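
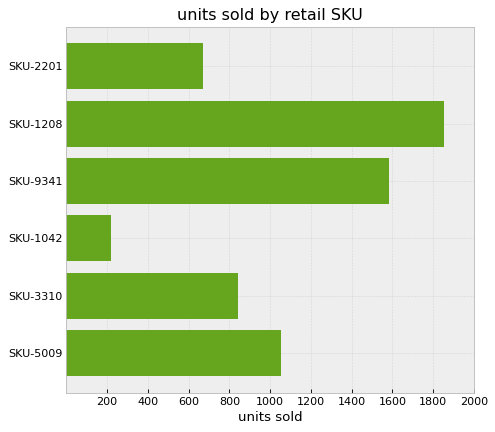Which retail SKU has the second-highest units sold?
SKU-9341

Top 3: SKU-1208 ≈ 1800, SKU-9341 ≈ 1600, SKU-5009 ≈ 1000.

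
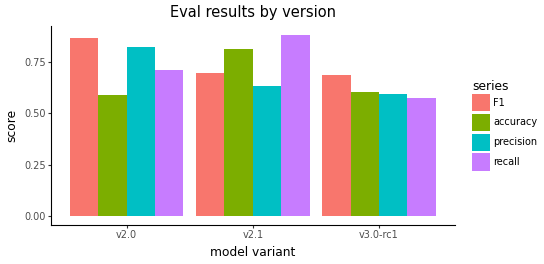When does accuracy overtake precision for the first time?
v2.0: accuracy ≈ 0.6 vs precision ≈ 0.8 (not yet); v2.1: accuracy ≈ 0.8 vs precision ≈ 0.6 (first crossover).

v2.1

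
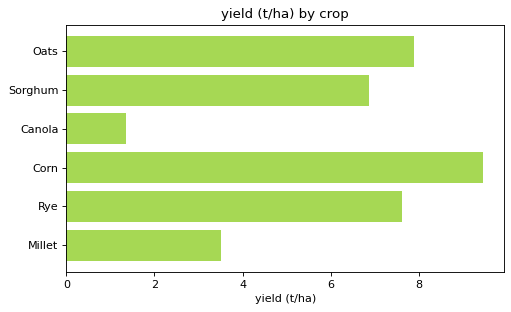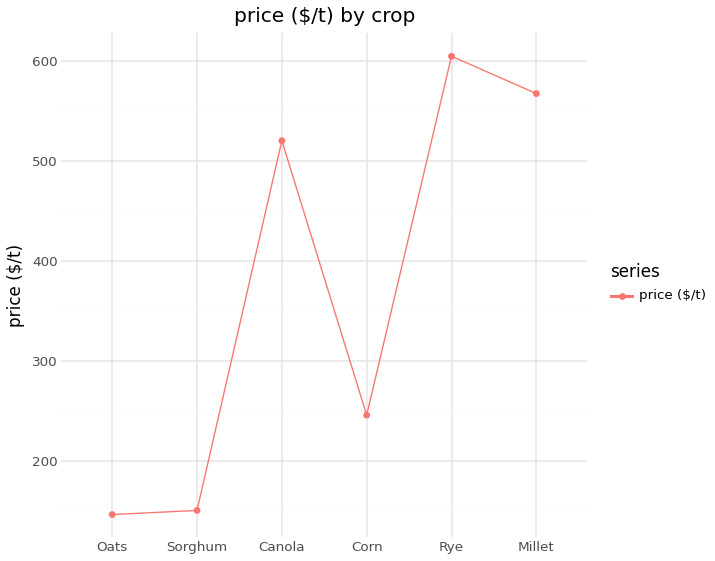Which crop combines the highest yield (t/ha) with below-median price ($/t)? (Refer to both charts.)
Corn

Chart 2 median price ($/t) ≈ 400; below-median crops: Oats, Sorghum, Corn. Among those, Corn has the highest yield (t/ha) (≈ 9).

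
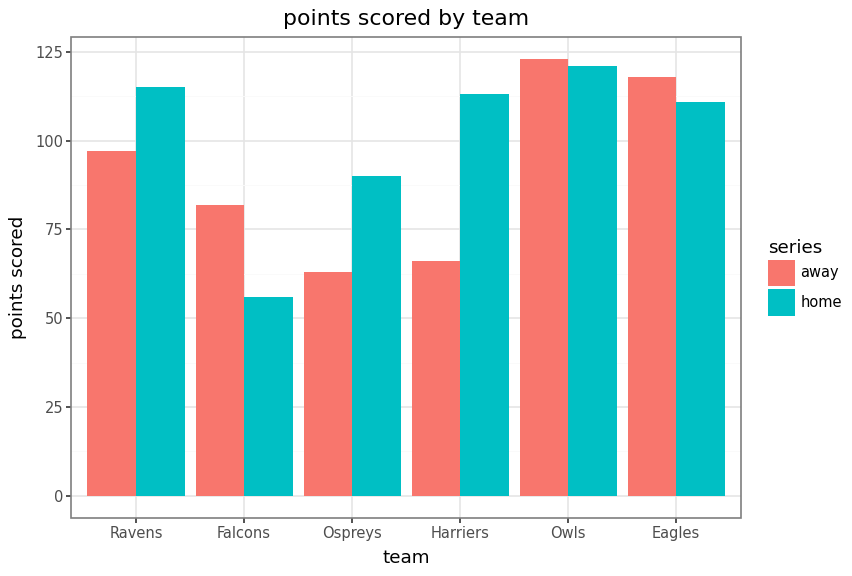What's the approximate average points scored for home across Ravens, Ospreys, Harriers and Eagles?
≈ 110

(120 + 80 + 120 + 120) / 4 ≈ 110.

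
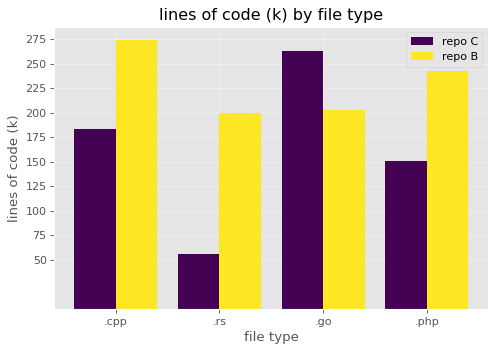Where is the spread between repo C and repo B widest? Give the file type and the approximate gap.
.rs: repo C ≈ 50, repo B ≈ 200 → gap ≈ 150. Next-largest (.php) is only ≈ 100.

.rs, ≈ 150 k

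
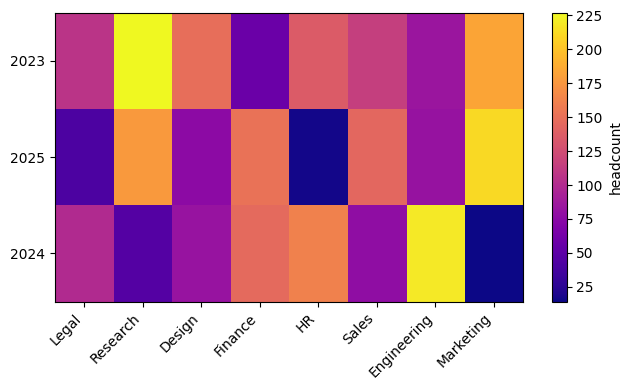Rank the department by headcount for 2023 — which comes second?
Top 3 for 2023: Research ≈ 220, Marketing ≈ 180, Design ≈ 140.

Marketing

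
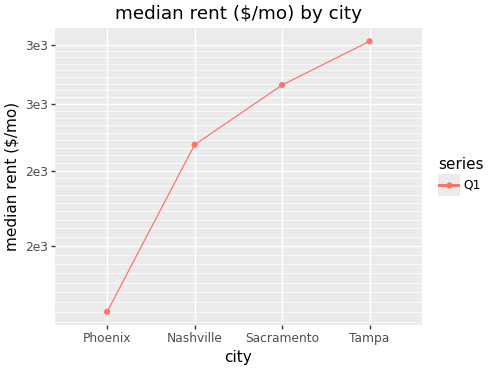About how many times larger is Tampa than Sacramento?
Tampa ≈ 3000, Sacramento ≈ 2800; 3000/2800 ≈ 1.07.

≈ 1.07×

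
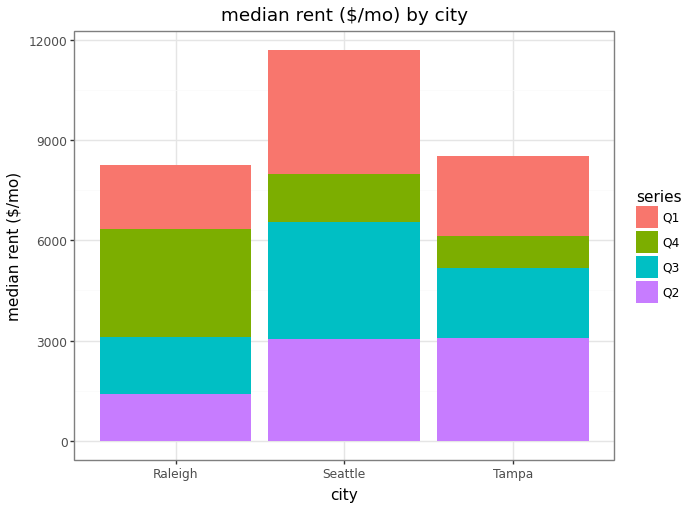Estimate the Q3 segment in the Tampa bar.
Q3 top ≈ 5000, bottom ≈ 3000; segment ≈ 2000.

≈ 2000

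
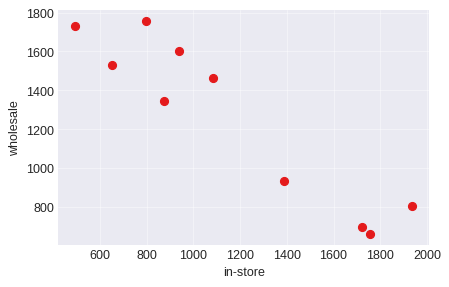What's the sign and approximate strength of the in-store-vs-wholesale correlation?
negative, strong

Points are negatively correlated; strong (|r| ≈ 0.9).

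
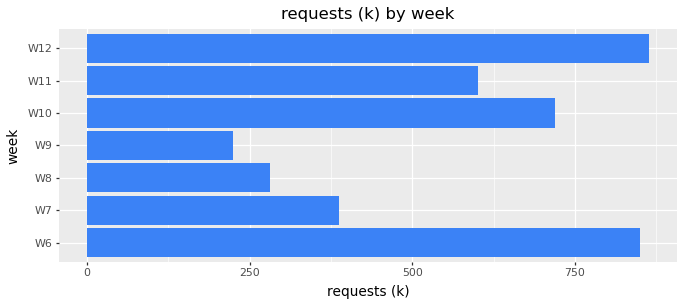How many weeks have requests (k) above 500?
4

Above 500: W6, W10, W11, W12.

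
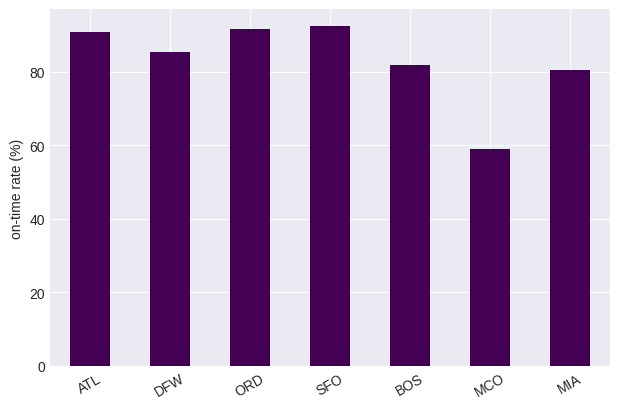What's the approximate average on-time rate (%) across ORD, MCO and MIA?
(90 + 60 + 80) / 3 ≈ 77.

≈ 77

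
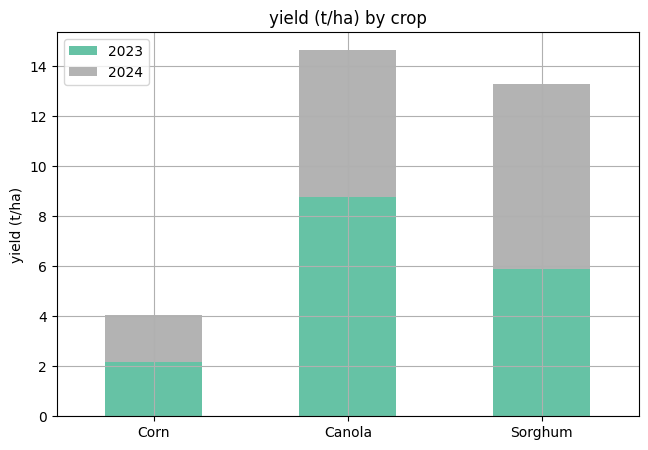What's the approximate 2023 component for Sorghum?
≈ 6

2023 top ≈ 6, bottom ≈ 0; segment ≈ 6.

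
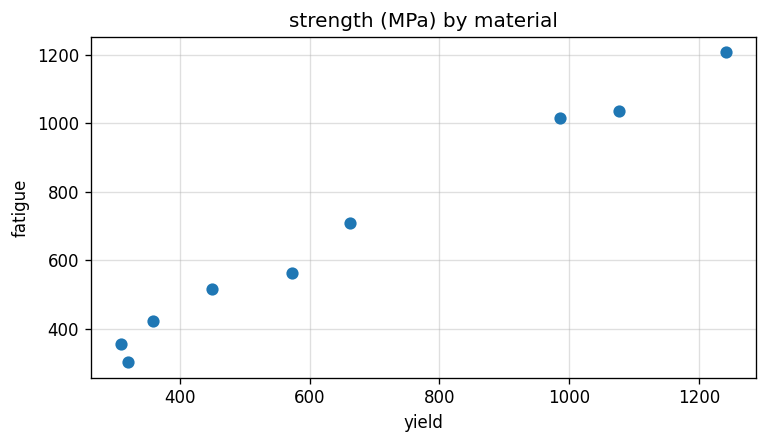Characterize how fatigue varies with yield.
positive, strong

Points are positively correlated; strong (|r| ≈ 1.0).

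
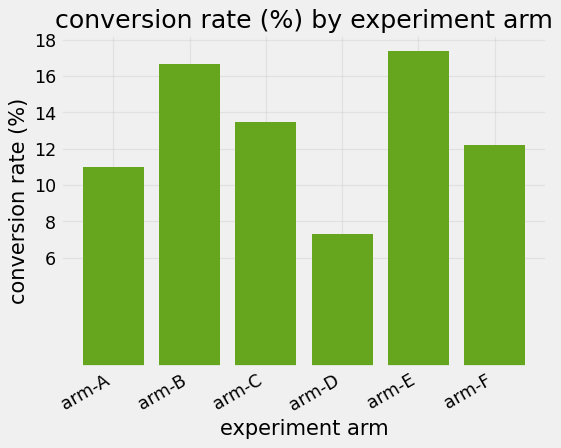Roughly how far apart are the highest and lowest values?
Max arm-E ≈ 18, min arm-D ≈ 8; range ≈ 10.

≈ 10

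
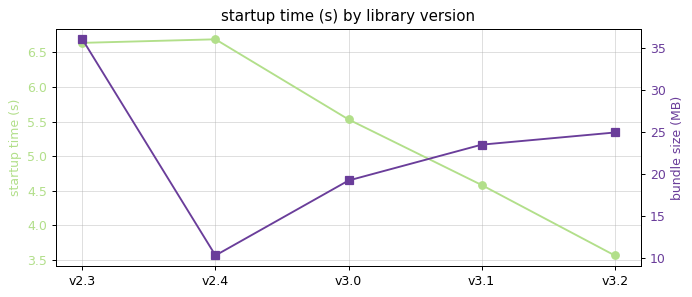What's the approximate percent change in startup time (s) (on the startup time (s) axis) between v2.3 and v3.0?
v2.3 ≈ 6.5, v3.0 ≈ 5.5; (5.5 − 6.5) / 6.5 ≈ -15.4%.

≈ -15.4%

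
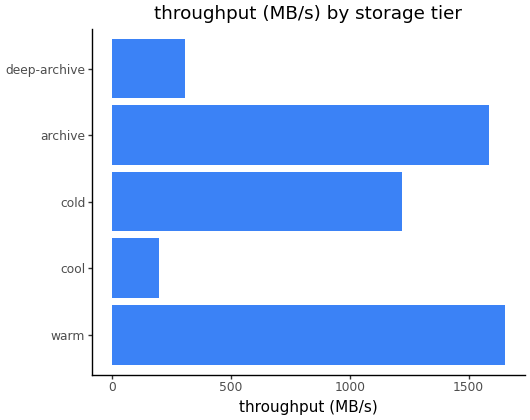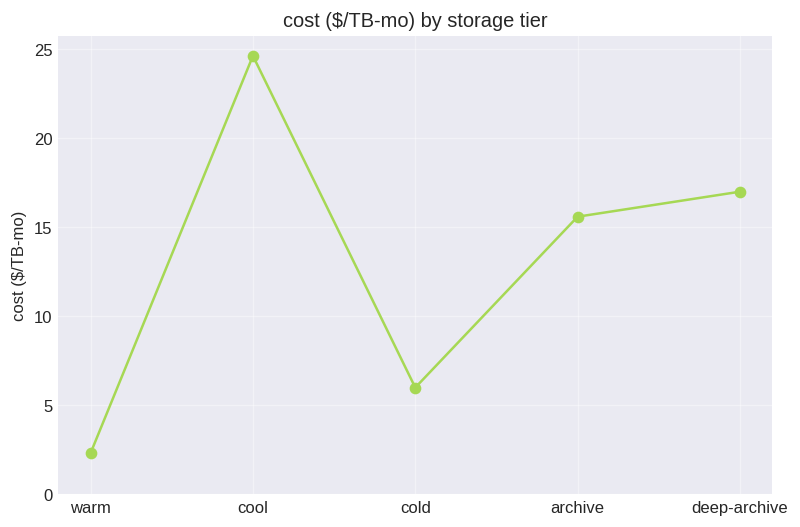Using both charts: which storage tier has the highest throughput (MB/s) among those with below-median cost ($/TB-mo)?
Chart 2 median cost ($/TB-mo) ≈ 15; below-median storage tiers: warm, cold. Among those, warm has the highest throughput (MB/s) (≈ 1600).

warm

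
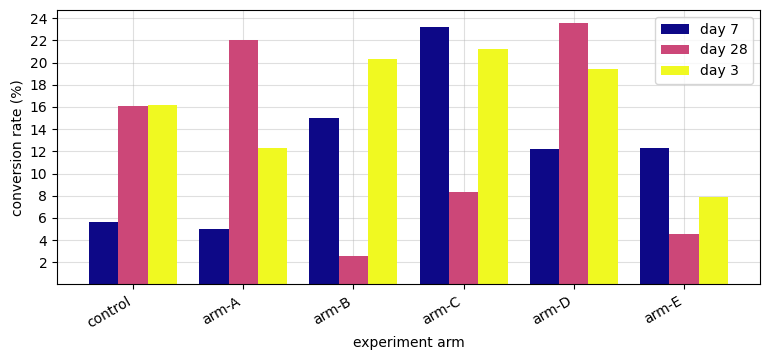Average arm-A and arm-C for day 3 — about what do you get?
(12 + 22) / 2 ≈ 17.

≈ 17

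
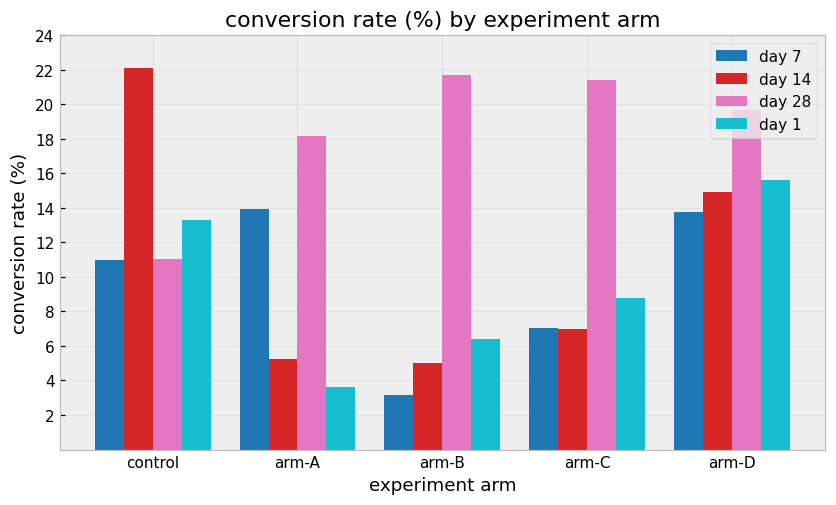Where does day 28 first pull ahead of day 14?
control: day 28 ≈ 12 vs day 14 ≈ 22 (not yet); arm-A: day 28 ≈ 18 vs day 14 ≈ 6 (first crossover).

arm-A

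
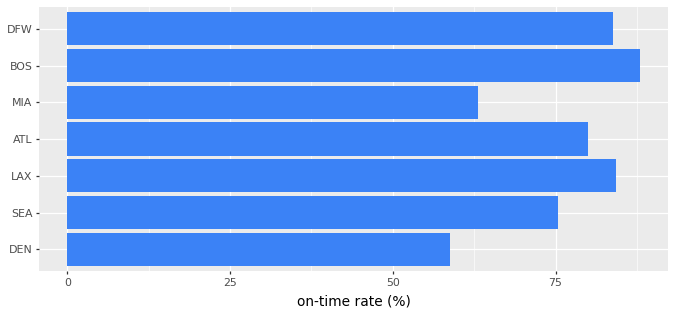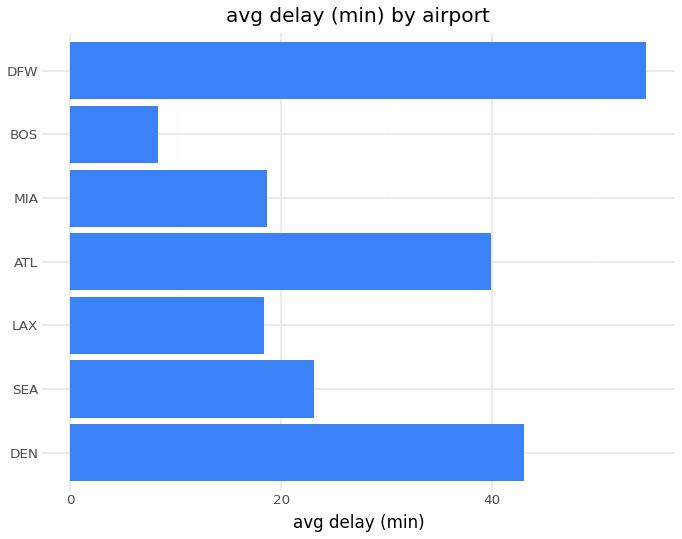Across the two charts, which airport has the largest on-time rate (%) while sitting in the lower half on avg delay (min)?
BOS

Chart 2 median avg delay (min) ≈ 20; below-median airports: LAX, MIA, BOS. Among those, BOS has the highest on-time rate (%) (≈ 90).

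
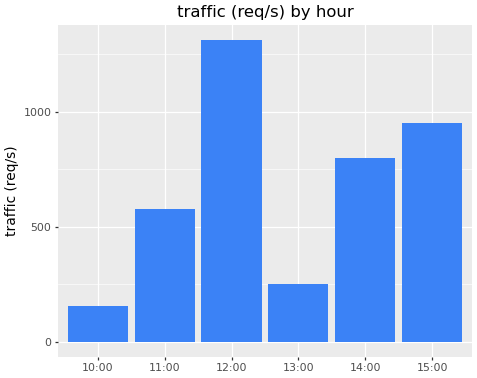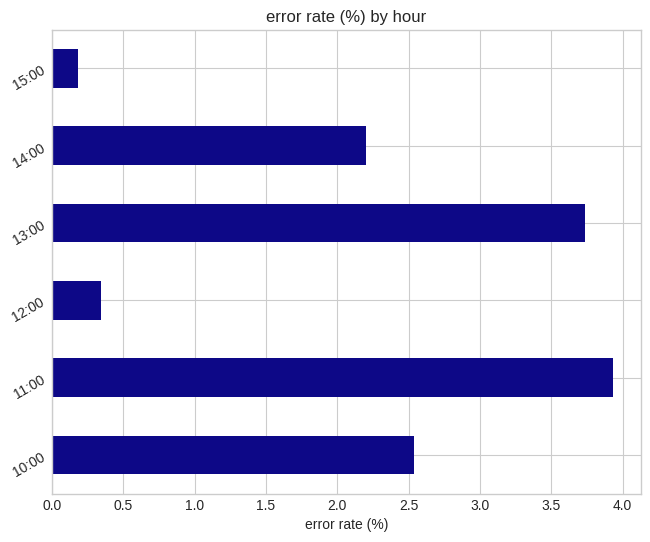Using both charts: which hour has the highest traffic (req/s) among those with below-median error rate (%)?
12:00

Chart 2 median error rate (%) ≈ 2.5; below-median hours: 12:00, 14:00, 15:00. Among those, 12:00 has the highest traffic (req/s) (≈ 1400).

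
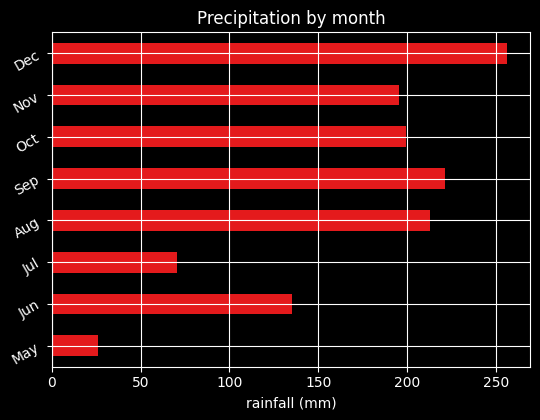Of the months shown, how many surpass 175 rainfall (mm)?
5

Above 175: Aug, Sep, Oct, Nov, Dec.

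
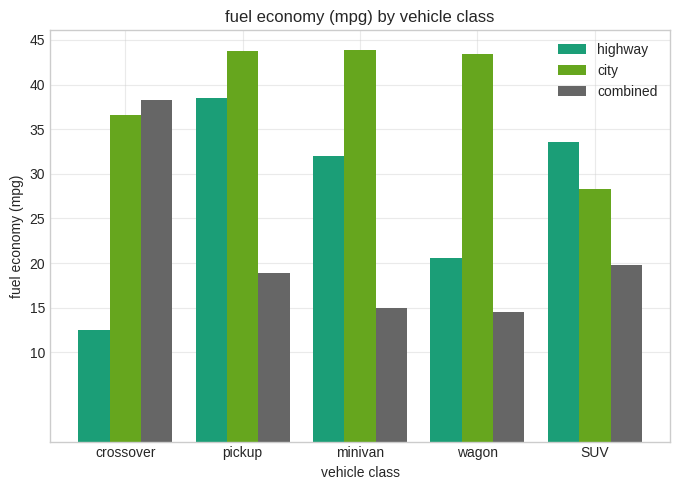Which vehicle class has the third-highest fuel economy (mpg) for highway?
Top 4 for highway: pickup ≈ 40, SUV ≈ 35, minivan ≈ 30, wagon ≈ 20.

minivan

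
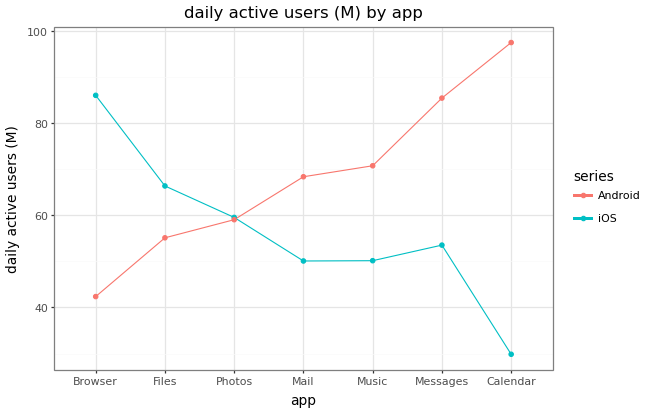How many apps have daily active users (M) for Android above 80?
2

Above 80: Messages, Calendar.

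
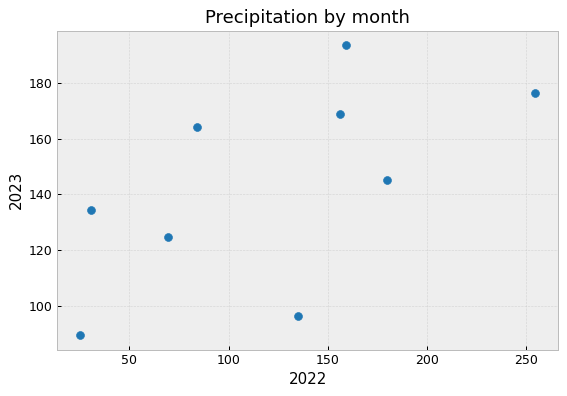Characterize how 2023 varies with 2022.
Points are positively correlated; moderate (|r| ≈ 0.6).

positive, moderate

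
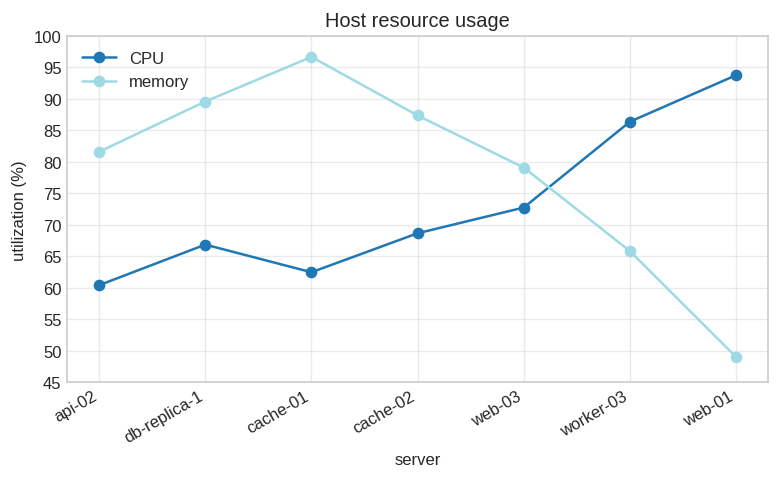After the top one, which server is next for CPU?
worker-03

Top 3 for CPU: web-01 ≈ 95, worker-03 ≈ 85, web-03 ≈ 75.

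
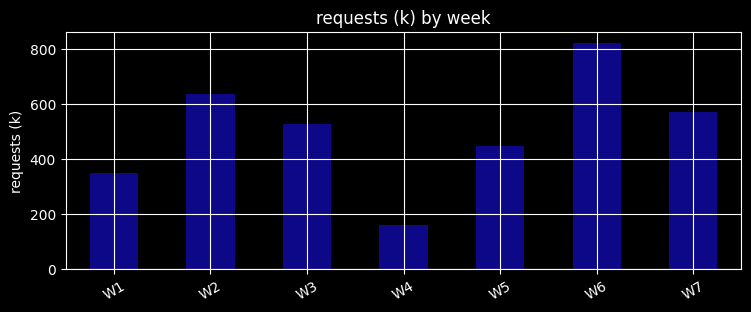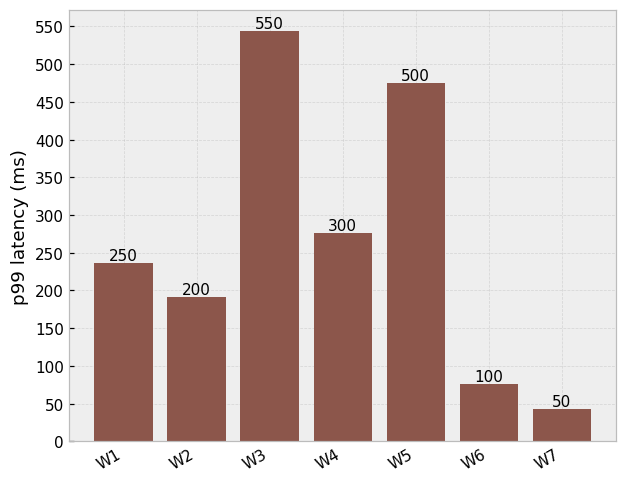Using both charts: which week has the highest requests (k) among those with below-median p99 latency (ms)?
Chart 2 median p99 latency (ms) ≈ 250; below-median weeks: W2, W6, W7. Among those, W6 has the highest requests (k) (≈ 800).

W6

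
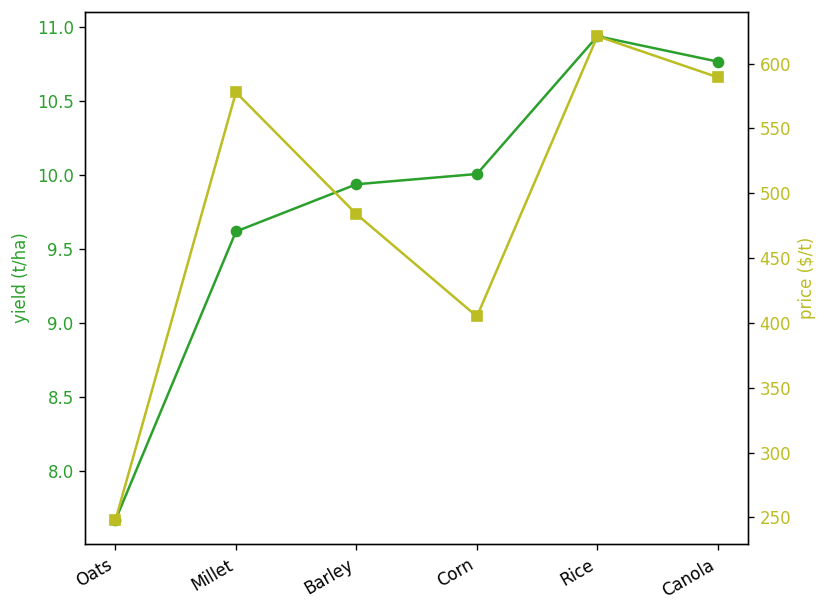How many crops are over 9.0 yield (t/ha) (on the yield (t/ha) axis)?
5

Above 9.0: Millet, Barley, Corn, Rice, Canola.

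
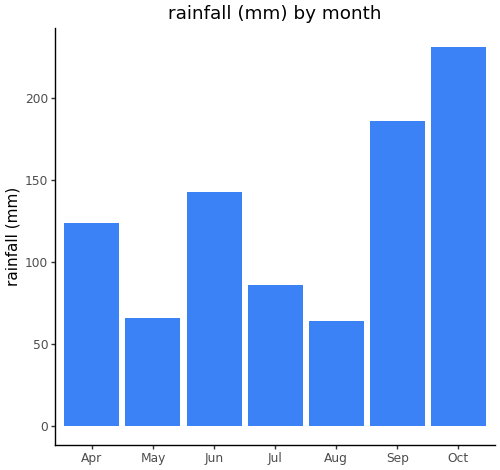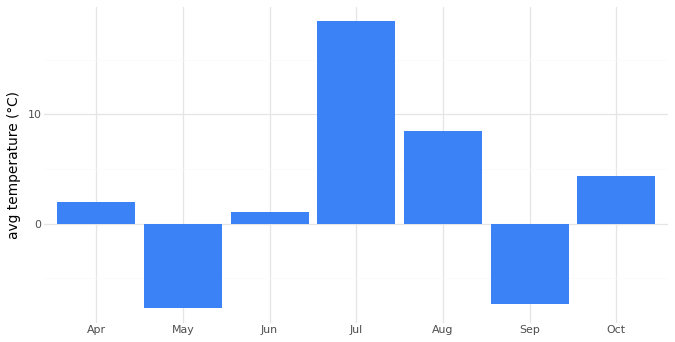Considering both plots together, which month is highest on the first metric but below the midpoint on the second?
Chart 2 median avg temperature (°C) ≈ 2; below-median months: May, Jun, Sep. Among those, Sep has the highest rainfall (mm) (≈ 175).

Sep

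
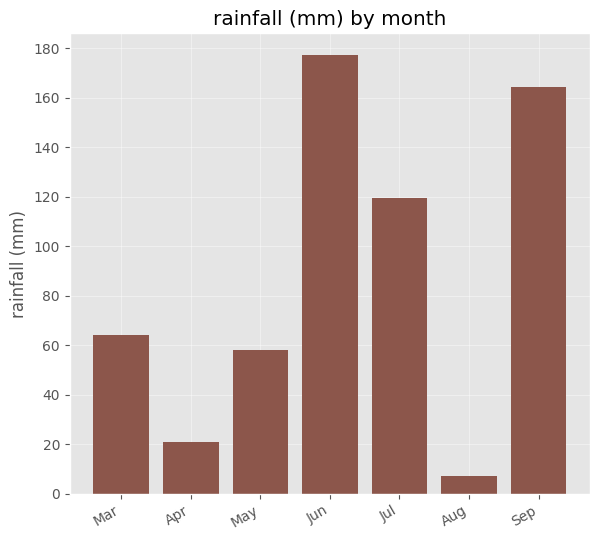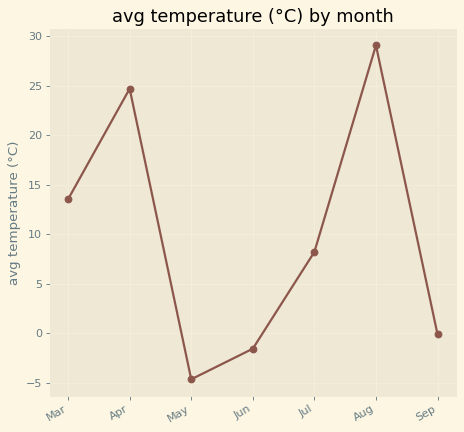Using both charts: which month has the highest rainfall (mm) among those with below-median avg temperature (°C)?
Jun

Chart 2 median avg temperature (°C) ≈ 10; below-median months: May, Jun, Sep. Among those, Jun has the highest rainfall (mm) (≈ 180).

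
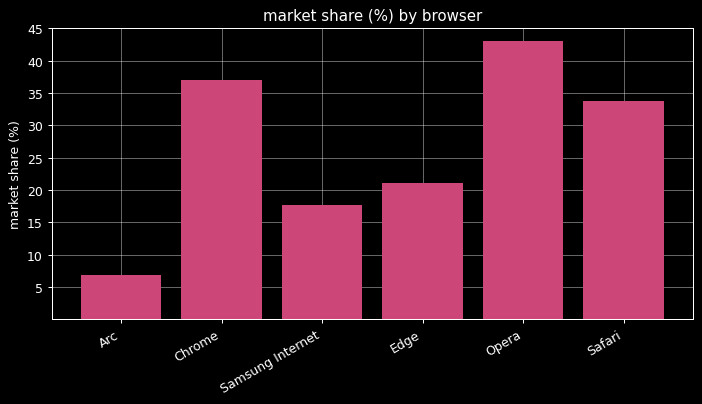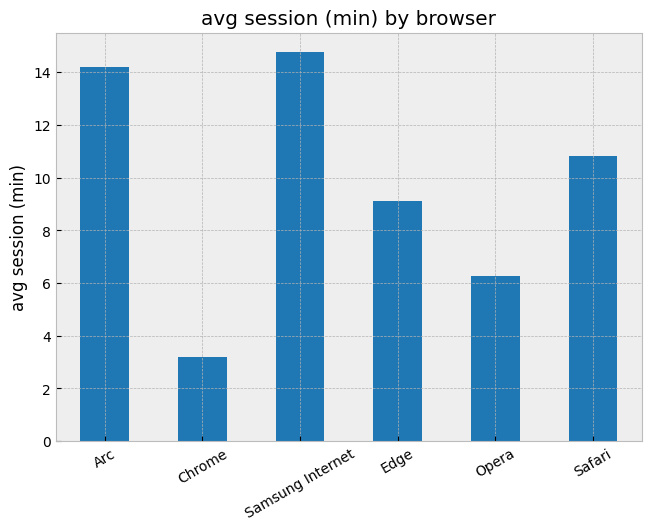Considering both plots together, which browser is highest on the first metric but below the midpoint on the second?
Chart 2 median avg session (min) ≈ 10; below-median browsers: Chrome, Edge, Opera. Among those, Opera has the highest market share (%) (≈ 45).

Opera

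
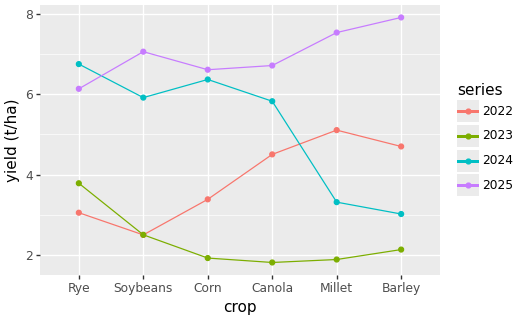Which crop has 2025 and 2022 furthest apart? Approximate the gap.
Soybeans, ≈ 5 t/ha

Soybeans: 2025 ≈ 7, 2022 ≈ 2 → gap ≈ 5. Next-largest (Corn) is only ≈ 4.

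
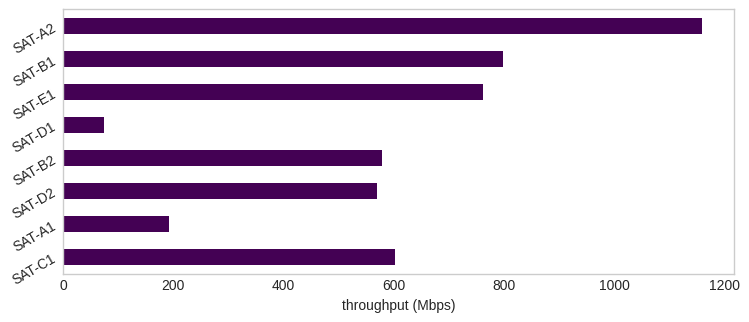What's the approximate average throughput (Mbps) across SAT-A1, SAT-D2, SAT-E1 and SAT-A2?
(200 + 600 + 800 + 1200) / 4 ≈ 700.

≈ 700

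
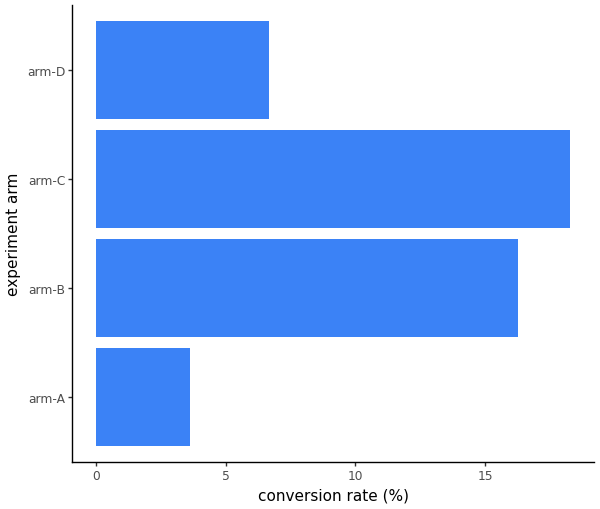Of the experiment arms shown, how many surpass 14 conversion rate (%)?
2

Above 14: arm-B, arm-C.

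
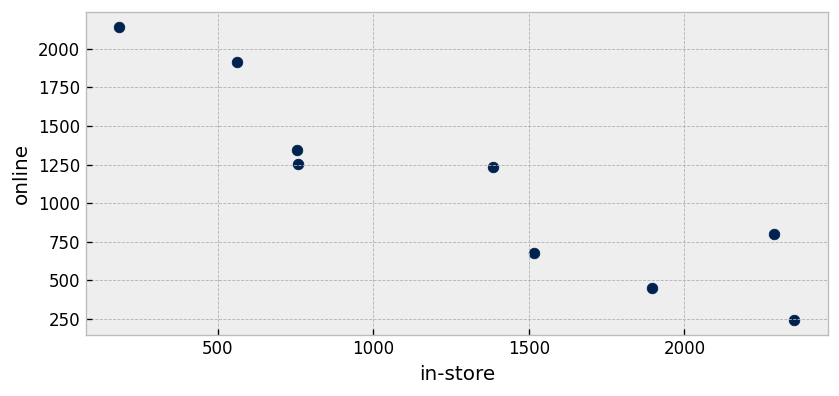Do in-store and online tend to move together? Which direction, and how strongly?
negative, strong

Points are negatively correlated; strong (|r| ≈ 0.9).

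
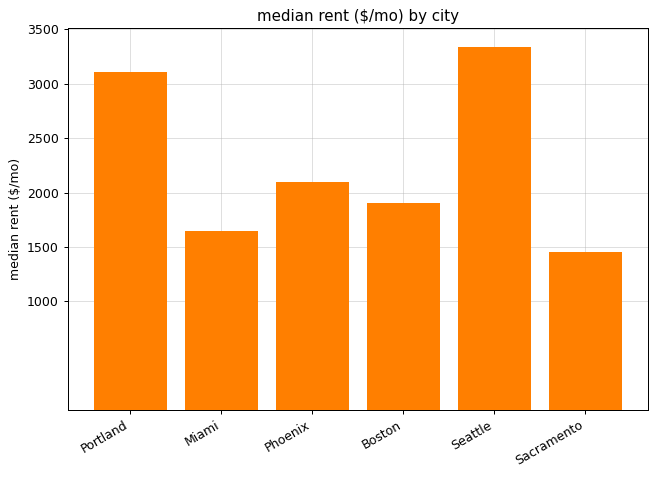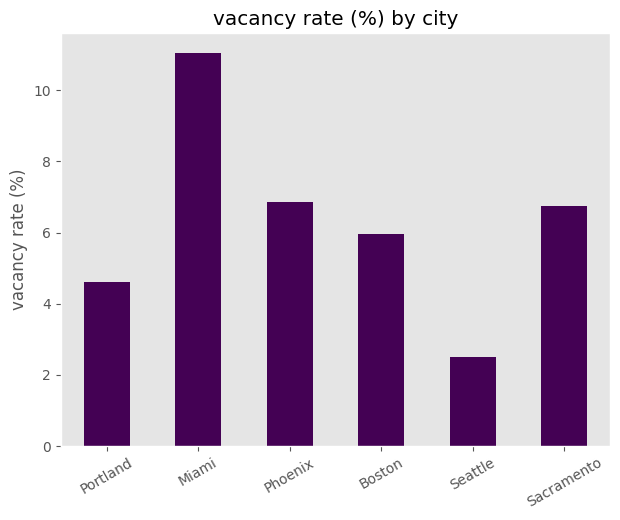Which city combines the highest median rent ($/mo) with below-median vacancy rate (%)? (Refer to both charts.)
Chart 2 median vacancy rate (%) ≈ 6; below-median cities: Portland, Boston, Seattle. Among those, Seattle has the highest median rent ($/mo) (≈ 3500).

Seattle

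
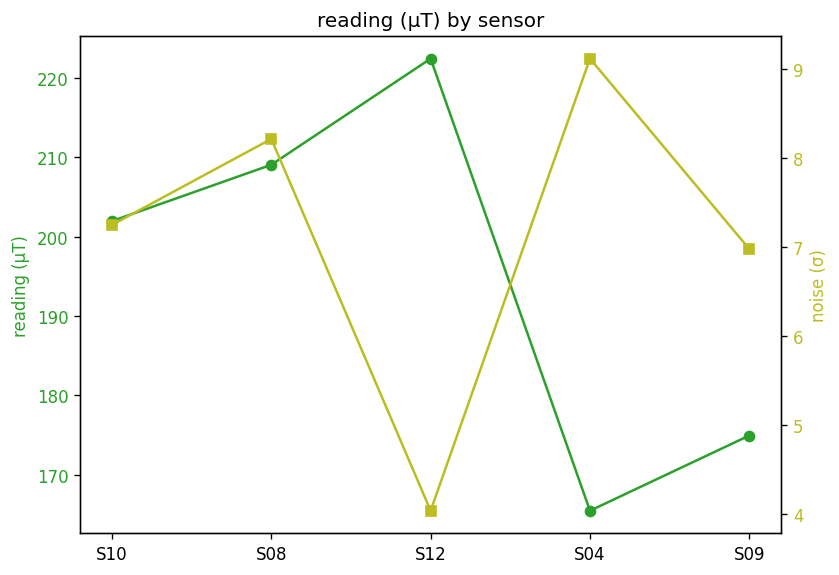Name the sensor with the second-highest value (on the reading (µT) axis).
S08

Top 3 (on the reading (µT) axis): S12 ≈ 220, S08 ≈ 210, S10 ≈ 200.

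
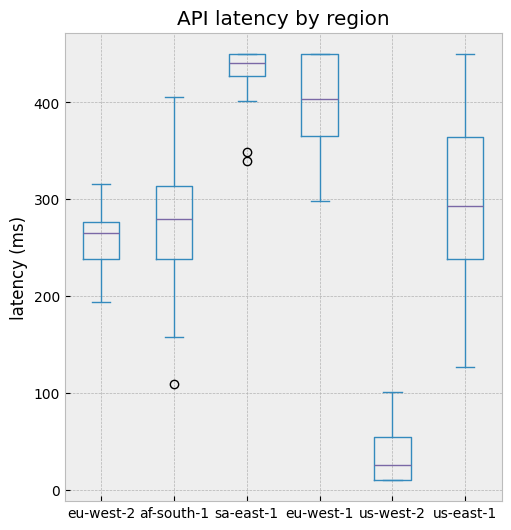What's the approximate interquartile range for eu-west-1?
Q3 ≈ 450, Q1 ≈ 350; IQR ≈ 100.

≈ 100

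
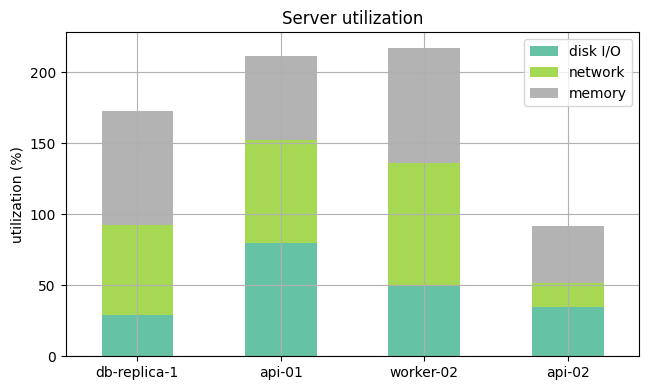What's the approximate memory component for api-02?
≈ 40

memory top ≈ 100, bottom ≈ 60; segment ≈ 40.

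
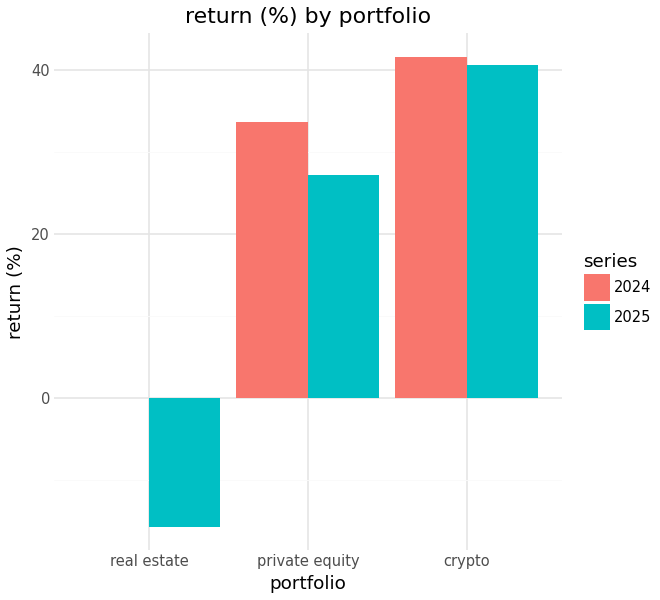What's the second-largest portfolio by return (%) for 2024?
Top 3 for 2024: crypto ≈ 40, private equity ≈ 35, real estate ≈ 0.

private equity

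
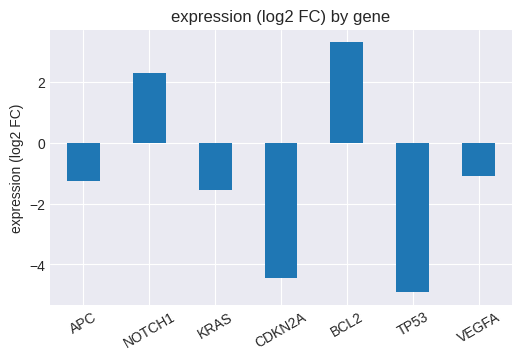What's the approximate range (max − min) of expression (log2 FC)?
≈ 8

Max BCL2 ≈ 3, min TP53 ≈ -5; range ≈ 8.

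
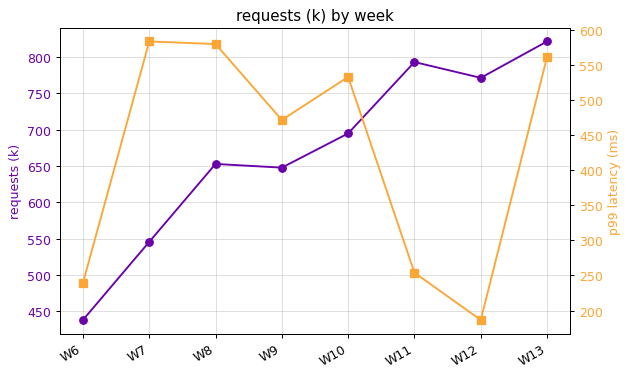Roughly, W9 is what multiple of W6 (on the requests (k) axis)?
W9 ≈ 650, W6 ≈ 450; 650/450 ≈ 1.44.

≈ 1.44×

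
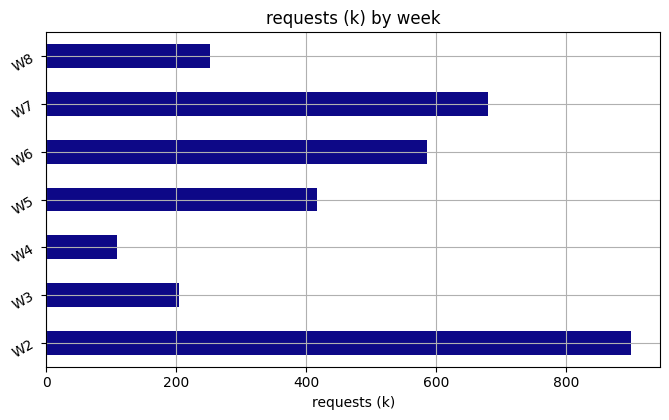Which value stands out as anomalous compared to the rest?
W2

W2 ≈ 900; the rest sit between ≈ 100 and ≈ 700.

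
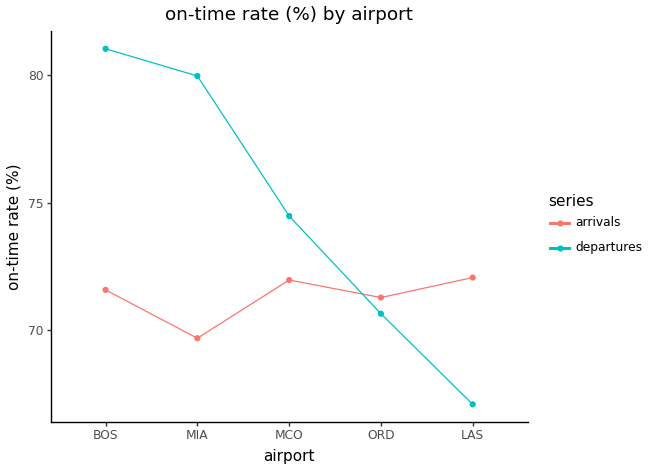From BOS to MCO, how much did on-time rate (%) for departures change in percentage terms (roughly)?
≈ -9.8%

BOS ≈ 82, MCO ≈ 74; (74 − 82) / 82 ≈ -9.8%.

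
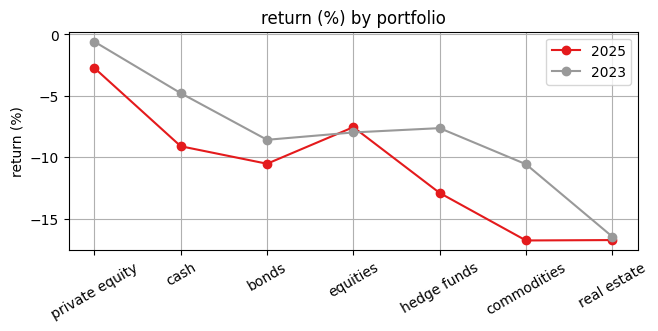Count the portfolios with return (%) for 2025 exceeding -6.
1

Above -6: private equity.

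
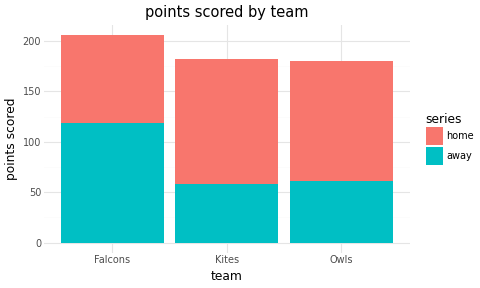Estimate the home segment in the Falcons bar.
home top ≈ 200, bottom ≈ 120; segment ≈ 80.

≈ 80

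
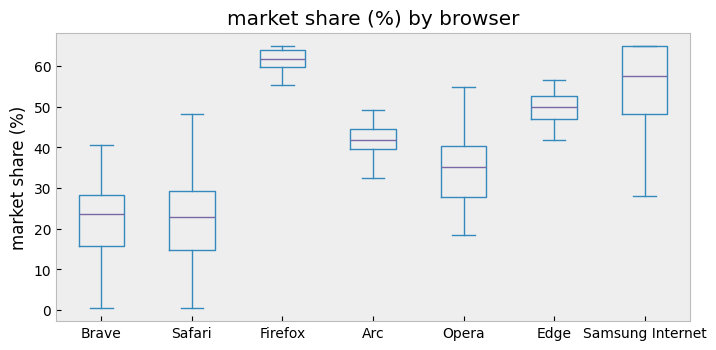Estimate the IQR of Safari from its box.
≈ 15

Q3 ≈ 30, Q1 ≈ 15; IQR ≈ 15.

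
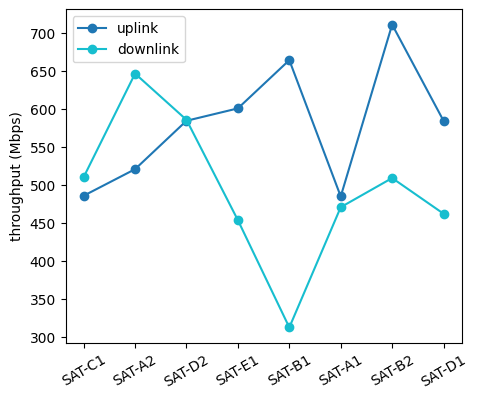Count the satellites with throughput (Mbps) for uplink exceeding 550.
Above 550: SAT-D2, SAT-E1, SAT-B1, SAT-B2, SAT-D1.

5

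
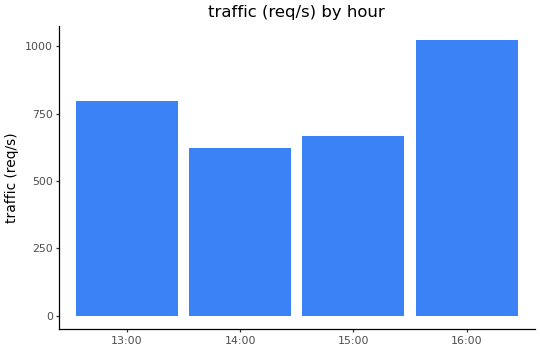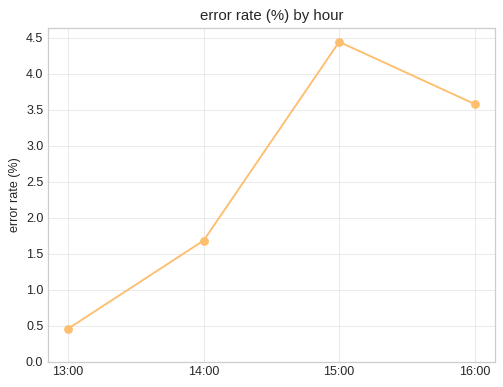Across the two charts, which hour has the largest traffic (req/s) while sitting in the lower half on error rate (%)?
13:00

Chart 2 median error rate (%) ≈ 2.5; below-median hours: 13:00, 14:00. Among those, 13:00 has the highest traffic (req/s) (≈ 800).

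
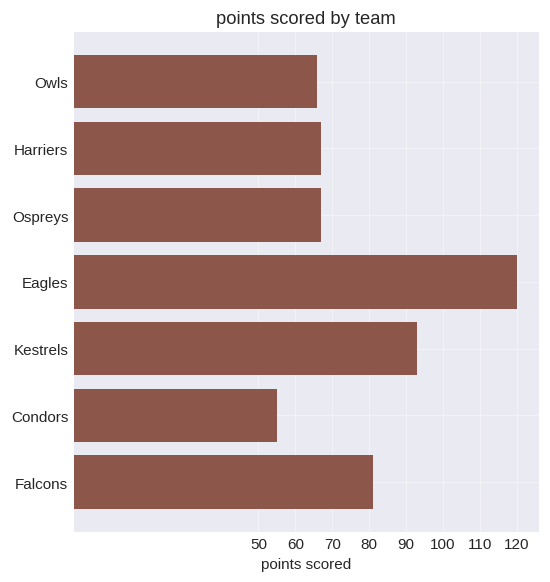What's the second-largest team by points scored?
Kestrels

Top 3: Eagles ≈ 120, Kestrels ≈ 90, Falcons ≈ 80.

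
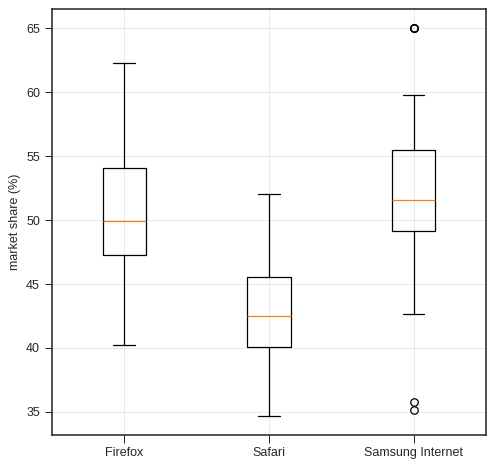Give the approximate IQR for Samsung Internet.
≈ 6

Q3 ≈ 55, Q1 ≈ 49; IQR ≈ 6.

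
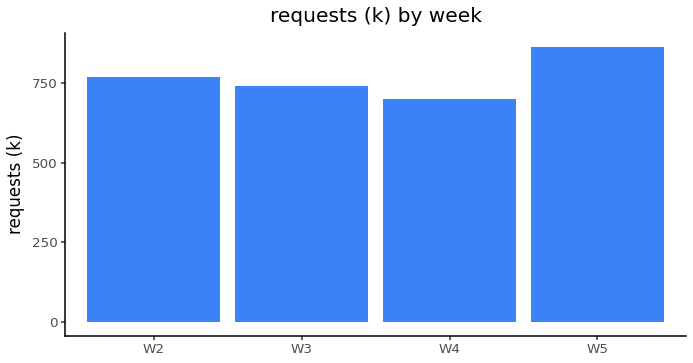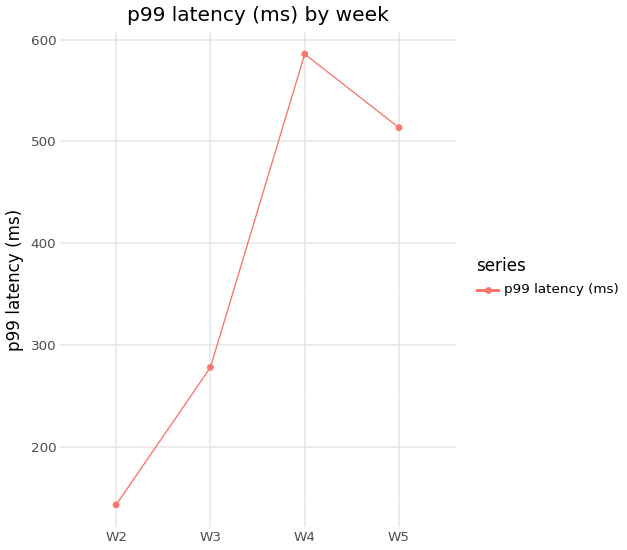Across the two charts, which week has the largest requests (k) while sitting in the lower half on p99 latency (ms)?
W2

Chart 2 median p99 latency (ms) ≈ 400; below-median weeks: W2, W3. Among those, W2 has the highest requests (k) (≈ 800).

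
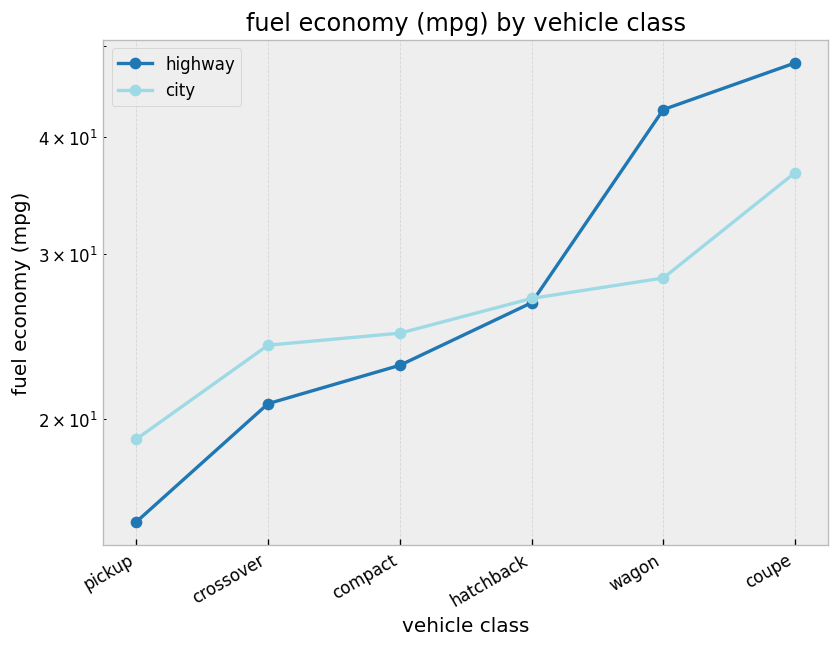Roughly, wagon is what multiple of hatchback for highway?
≈ 1.8×

wagon ≈ 45, hatchback ≈ 25; 45/25 ≈ 1.8.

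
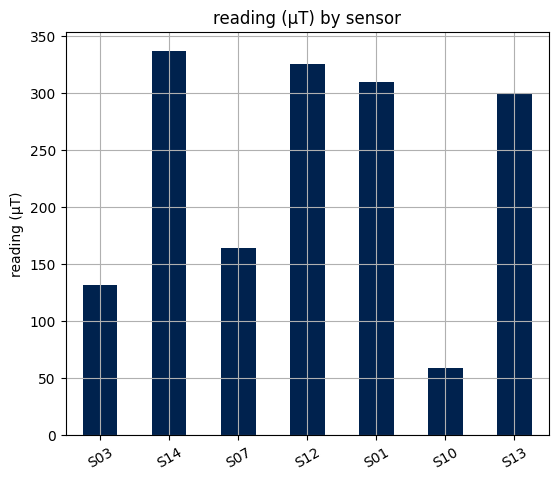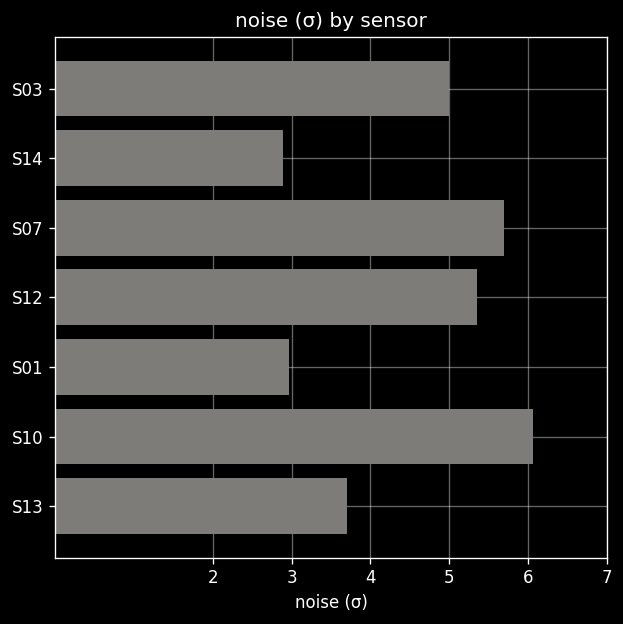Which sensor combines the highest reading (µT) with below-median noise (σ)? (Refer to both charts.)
Chart 2 median noise (σ) ≈ 5; below-median sensors: S14, S01, S13. Among those, S14 has the highest reading (µT) (≈ 350).

S14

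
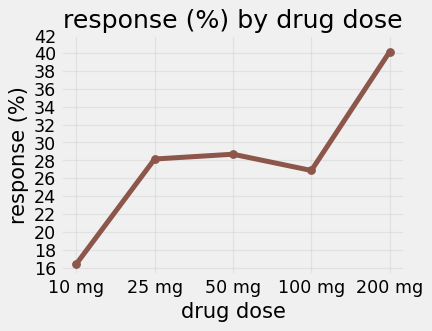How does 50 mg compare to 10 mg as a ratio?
50 mg ≈ 28, 10 mg ≈ 16; 28/16 ≈ 1.75.

≈ 1.75×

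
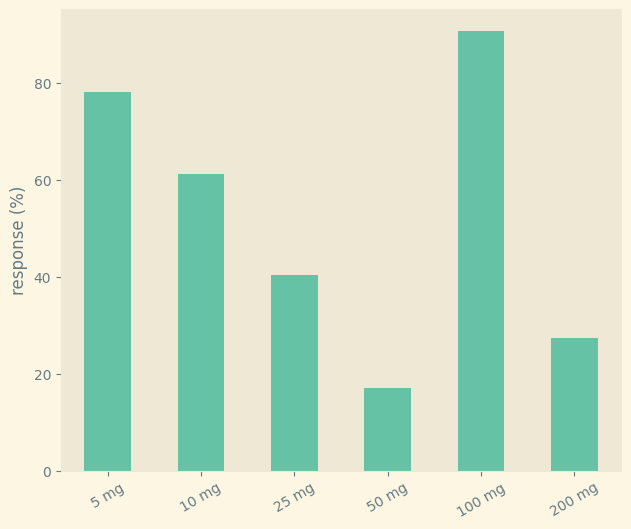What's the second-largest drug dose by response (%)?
5 mg

Top 3: 100 mg ≈ 90, 5 mg ≈ 80, 10 mg ≈ 60.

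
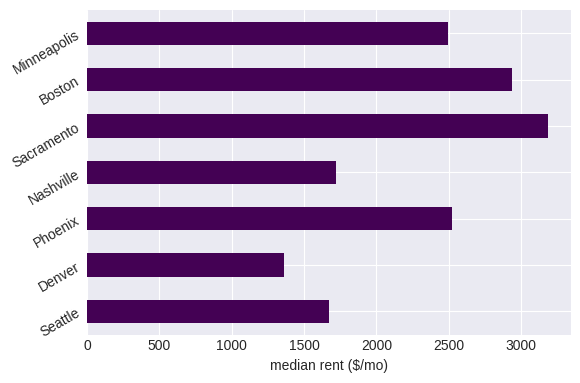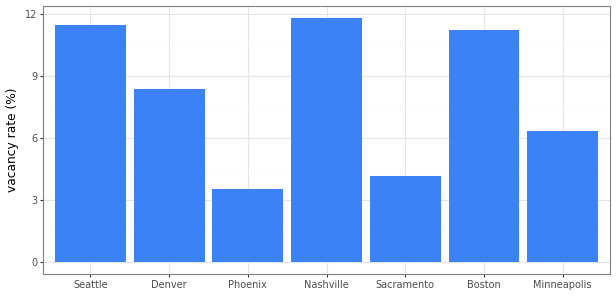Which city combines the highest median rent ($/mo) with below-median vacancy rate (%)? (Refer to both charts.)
Sacramento

Chart 2 median vacancy rate (%) ≈ 8; below-median cities: Phoenix, Sacramento, Minneapolis. Among those, Sacramento has the highest median rent ($/mo) (≈ 3000).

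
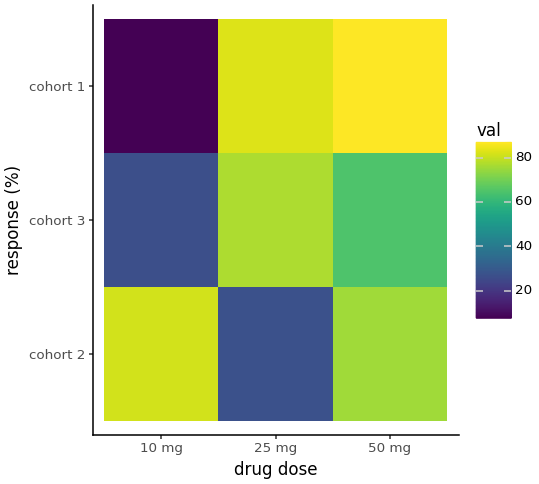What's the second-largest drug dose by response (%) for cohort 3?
Top 3 for cohort 3: 25 mg ≈ 80, 50 mg ≈ 70, 10 mg ≈ 30.

50 mg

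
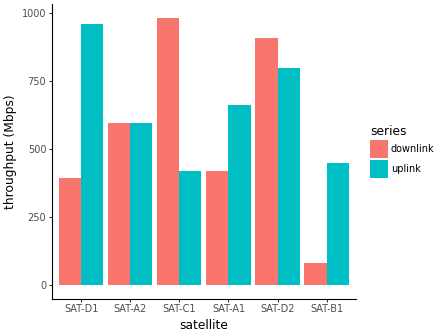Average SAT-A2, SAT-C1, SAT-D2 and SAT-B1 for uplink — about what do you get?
(600 + 400 + 800 + 400) / 4 ≈ 550.

≈ 550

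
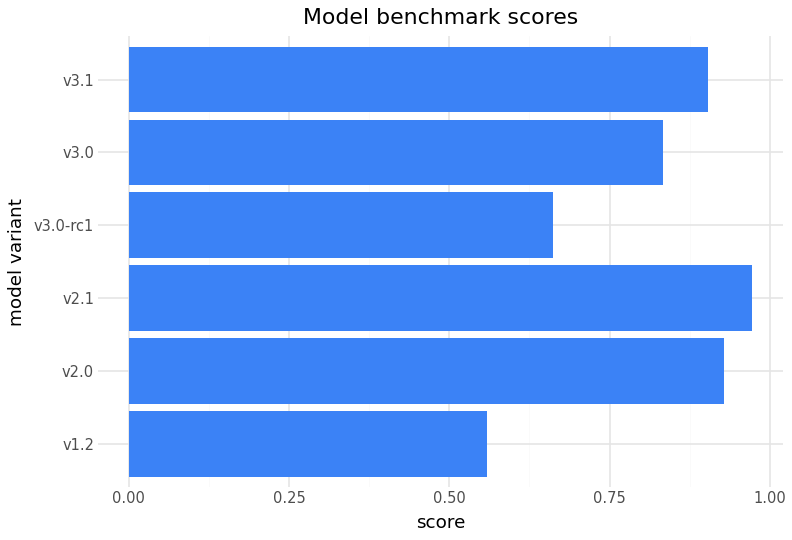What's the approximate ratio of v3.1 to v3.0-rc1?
≈ 1.29×

v3.1 ≈ 0.9, v3.0-rc1 ≈ 0.7; 0.9/0.7 ≈ 1.29.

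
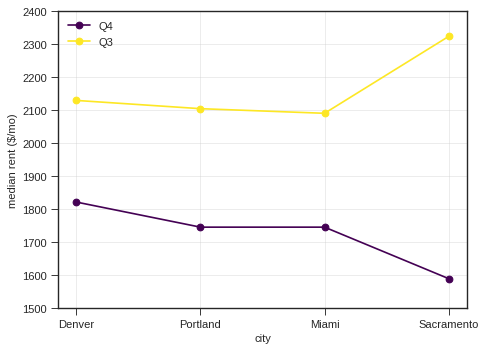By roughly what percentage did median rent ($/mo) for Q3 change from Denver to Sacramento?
Denver ≈ 2100, Sacramento ≈ 2300; (2300 − 2100) / 2100 ≈ +9.5%.

≈ +9.5%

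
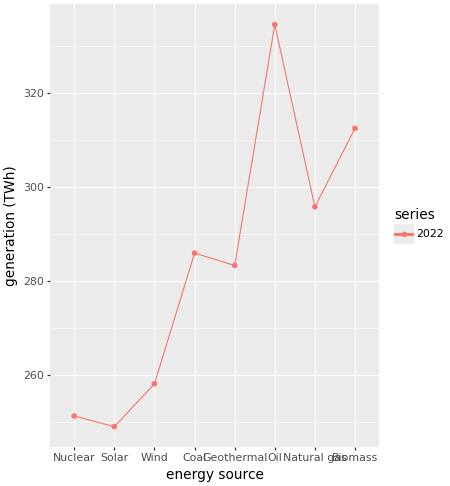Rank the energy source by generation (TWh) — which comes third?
Top 4: Oil ≈ 330, Biomass ≈ 310, Natural gas ≈ 300, Coal ≈ 290.

Natural gas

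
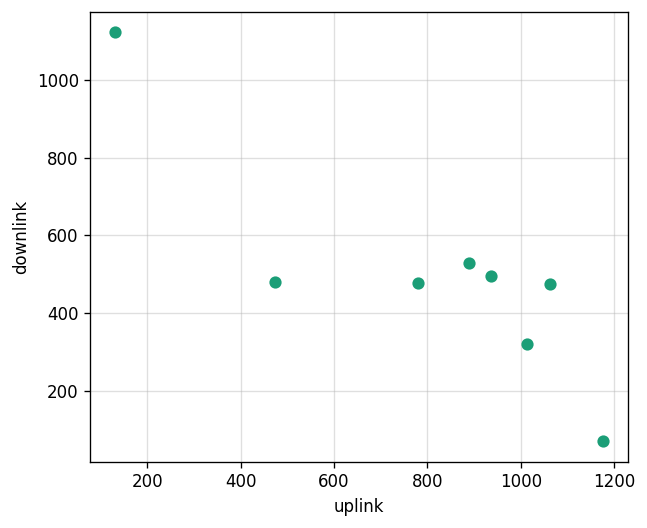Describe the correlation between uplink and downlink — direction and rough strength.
Points are negatively correlated; strong (|r| ≈ 0.9).

negative, strong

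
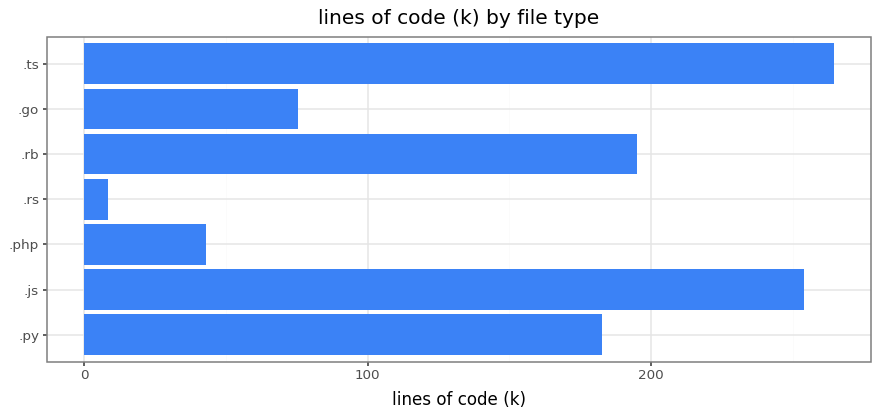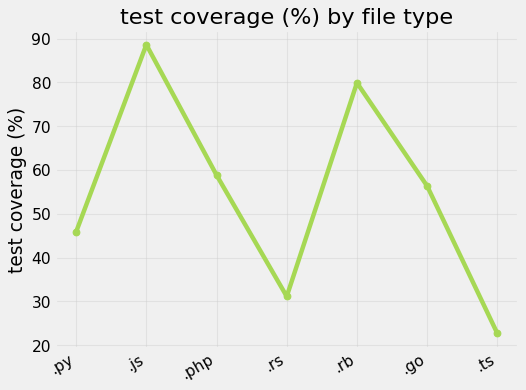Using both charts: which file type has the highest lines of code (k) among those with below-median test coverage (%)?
Chart 2 median test coverage (%) ≈ 60; below-median file types: .py, .rs, .ts. Among those, .ts has the highest lines of code (k) (≈ 275).

.ts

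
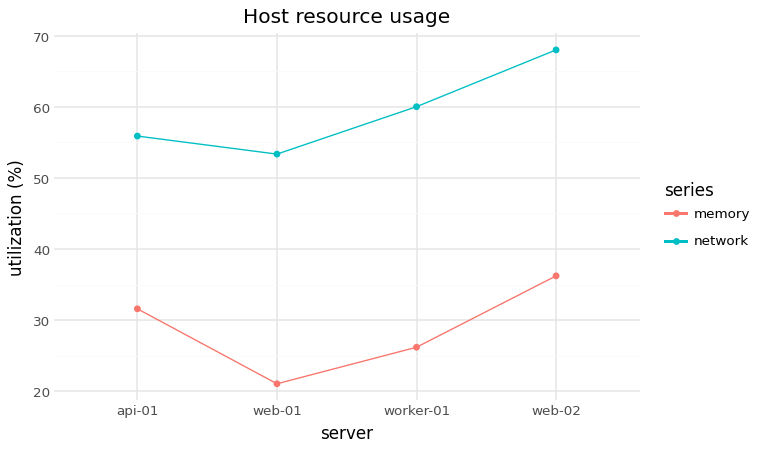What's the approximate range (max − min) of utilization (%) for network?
≈ 15

Max web-02 ≈ 70, min web-01 ≈ 55; range ≈ 15.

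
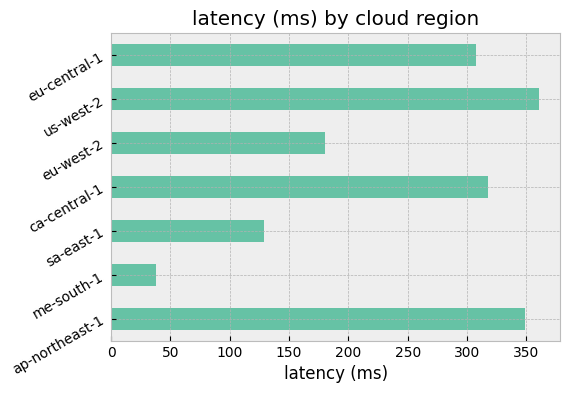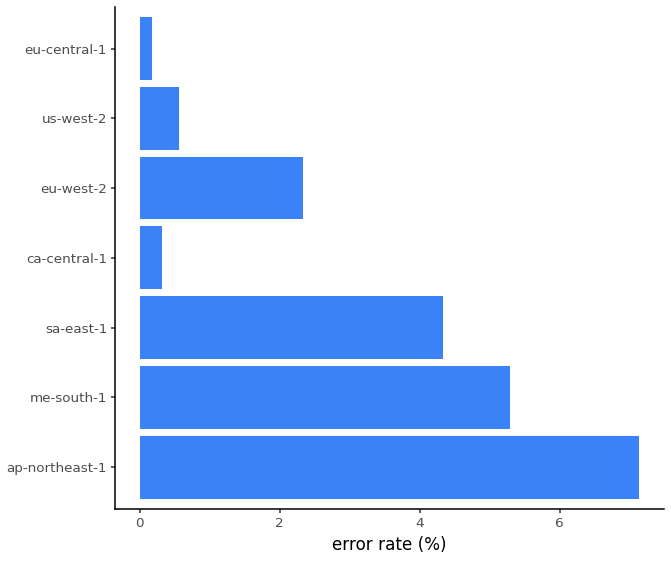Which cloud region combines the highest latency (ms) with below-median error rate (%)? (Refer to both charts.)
us-west-2

Chart 2 median error rate (%) ≈ 2; below-median cloud regions: ca-central-1, us-west-2, eu-central-1. Among those, us-west-2 has the highest latency (ms) (≈ 350).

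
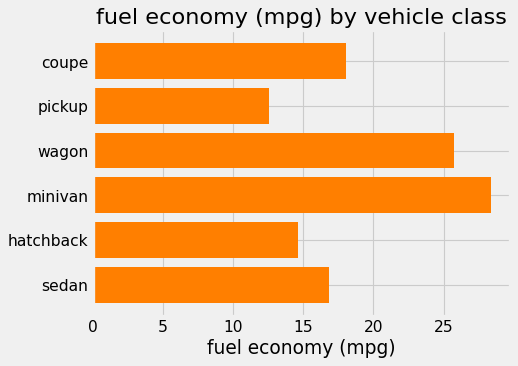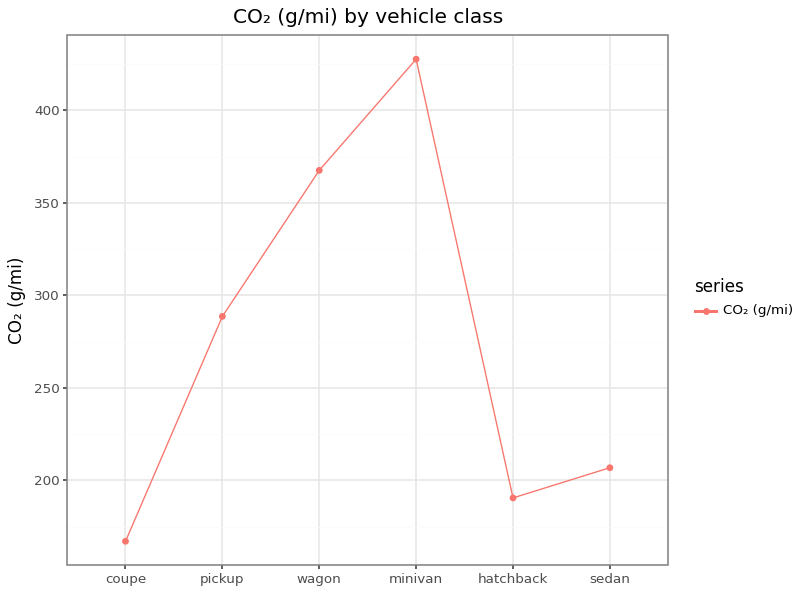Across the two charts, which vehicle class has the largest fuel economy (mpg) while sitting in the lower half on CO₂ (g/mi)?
coupe

Chart 2 median CO₂ (g/mi) ≈ 250; below-median vehicle classes: coupe, hatchback, sedan. Among those, coupe has the highest fuel economy (mpg) (≈ 20).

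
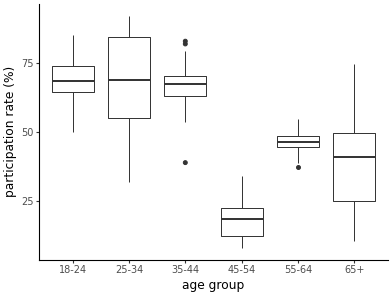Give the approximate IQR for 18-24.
≈ 10

Q3 ≈ 75, Q1 ≈ 65; IQR ≈ 10.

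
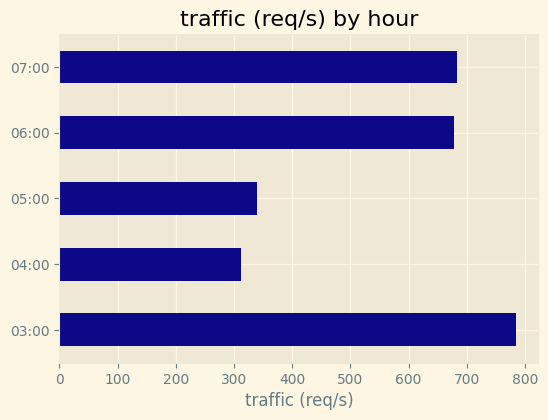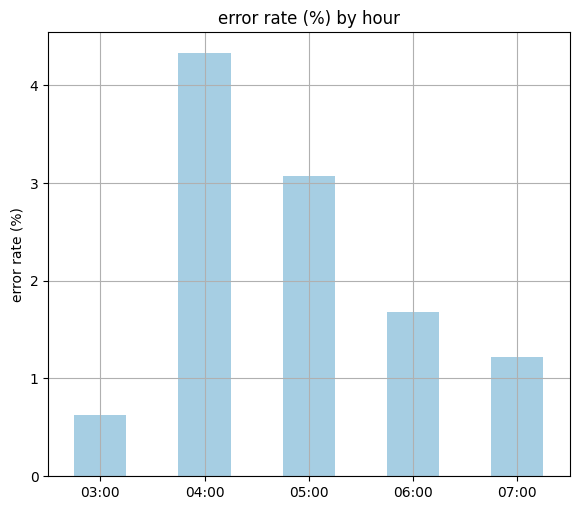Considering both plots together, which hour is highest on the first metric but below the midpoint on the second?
Chart 2 median error rate (%) ≈ 1.5; below-median hours: 03:00, 07:00. Among those, 03:00 has the highest traffic (req/s) (≈ 800).

03:00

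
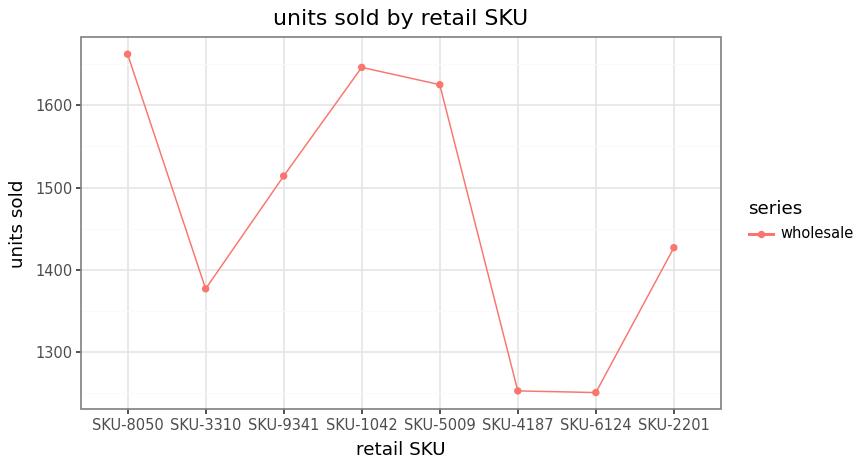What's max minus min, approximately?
Max SKU-8050 ≈ 1650, min SKU-6124 ≈ 1250; range ≈ 400.

≈ 400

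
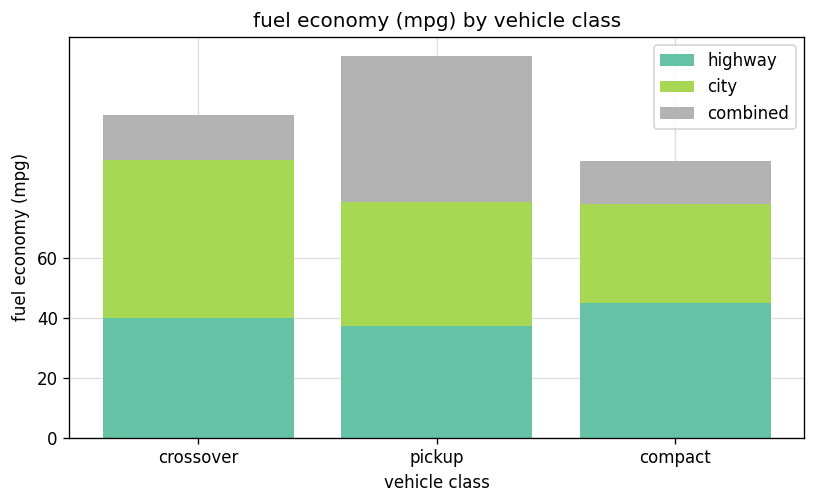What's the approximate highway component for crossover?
highway top ≈ 40, bottom ≈ 0; segment ≈ 40.

≈ 40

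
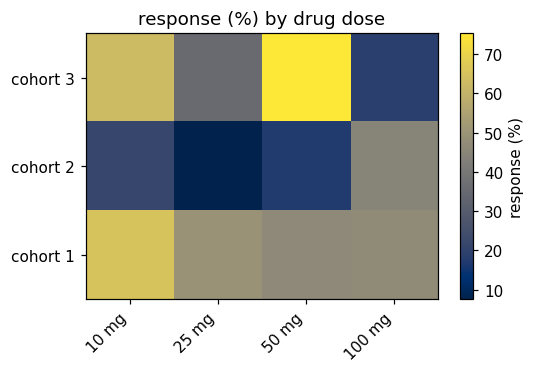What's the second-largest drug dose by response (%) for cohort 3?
Top 3 for cohort 3: 50 mg ≈ 80, 10 mg ≈ 60, 25 mg ≈ 40.

10 mg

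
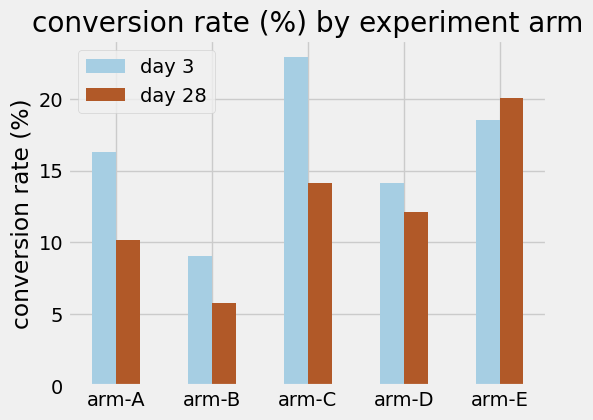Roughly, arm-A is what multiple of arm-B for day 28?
≈ 1.67×

arm-A ≈ 10, arm-B ≈ 6; 10/6 ≈ 1.67.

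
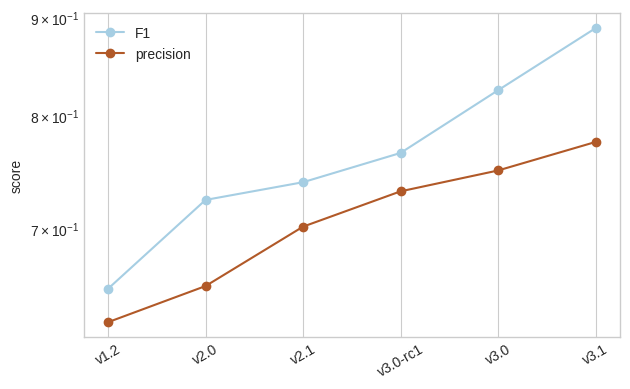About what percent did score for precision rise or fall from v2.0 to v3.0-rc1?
v2.0 ≈ 0.65, v3.0-rc1 ≈ 0.75; (0.75 − 0.65) / 0.65 ≈ +15.4%.

≈ +15.4%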